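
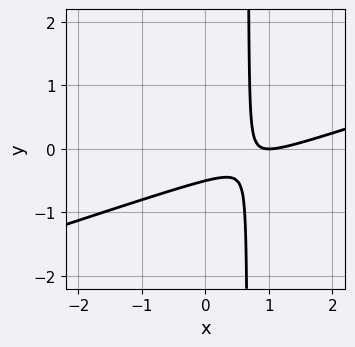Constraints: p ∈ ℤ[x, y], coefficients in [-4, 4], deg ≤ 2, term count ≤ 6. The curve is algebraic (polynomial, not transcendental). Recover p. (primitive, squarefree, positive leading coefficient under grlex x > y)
1. deg p = 2. No degree-1 curve has this shape.
2. Observable constraints: one x-axis crossing is at x = 1.
3. The integer polynomial consistent with all of this is the stated p.

x^2 - 3*x*y - 2*x + 2*y + 1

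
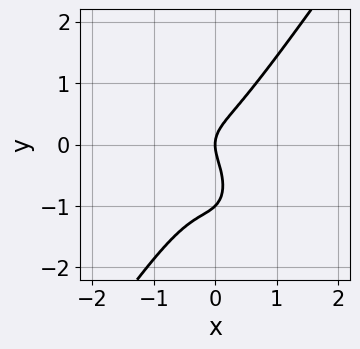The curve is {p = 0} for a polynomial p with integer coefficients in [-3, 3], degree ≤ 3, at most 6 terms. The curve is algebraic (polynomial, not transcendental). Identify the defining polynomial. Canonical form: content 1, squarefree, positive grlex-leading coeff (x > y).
3*x^3 - y^3 + x^2 - y^2 + x

First, deg p = 3. A generic line meets the curve in up to 3 points.
Then, from the axis intercepts and sections: it meets the x-axis at x = 0 (among the integer gridlines); the y-axis gridline crossings are at y ∈ {-1, 0}.
Finally, solving for integer coefficients yields p as stated.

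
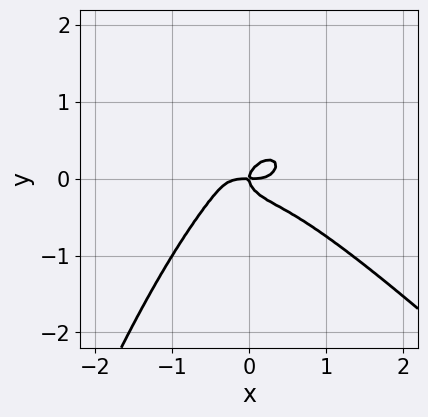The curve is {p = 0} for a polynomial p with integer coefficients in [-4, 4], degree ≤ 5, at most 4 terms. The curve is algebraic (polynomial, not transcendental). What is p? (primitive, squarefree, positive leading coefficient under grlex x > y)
2*x^4 + 2*x^3*y + 3*y^3 - x*y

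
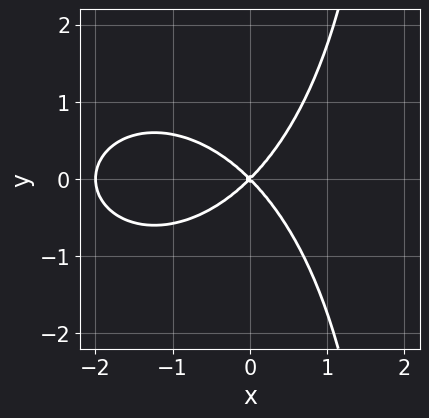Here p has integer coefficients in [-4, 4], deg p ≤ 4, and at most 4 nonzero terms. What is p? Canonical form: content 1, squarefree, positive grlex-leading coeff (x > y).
1. deg p = 3.
2. Symmetries: mirror symmetry y ↦ −y ⇒ only even powers of y.
3. Observable constraints: it crosses the y-axis at the gridline y = 0; among the integer gridlines, it crosses the x-axis at x ∈ {-2, 0}.
4. Assembling these constraints gives the stated polynomial.

x^3 + x*y^2 + 2*x^2 - 2*y^2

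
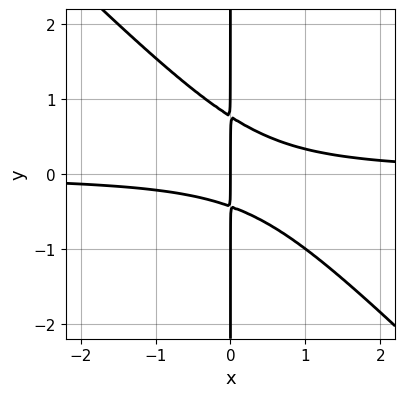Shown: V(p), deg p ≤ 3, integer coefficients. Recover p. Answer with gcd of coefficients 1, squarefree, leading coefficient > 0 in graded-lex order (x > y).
3*x^2*y + 3*x*y^2 - x*y - x

(a) Degree: a generic line meets the curve in up to 3 points, so deg p = 3.
(b) Reading off the gridlines: it crosses the x-axis at the gridline x = 0; every point of the y-axis in the box is on the curve.
(c) Fitting integer coefficients to these (and the overall shape) gives p.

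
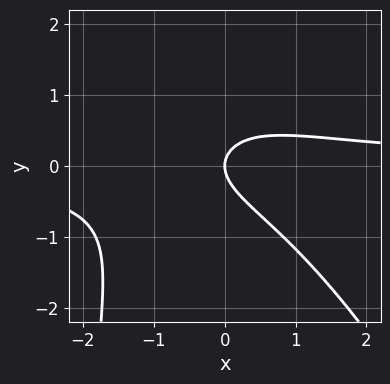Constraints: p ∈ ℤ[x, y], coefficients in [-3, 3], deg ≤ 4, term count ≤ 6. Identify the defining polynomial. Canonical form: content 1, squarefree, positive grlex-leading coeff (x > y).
2*x^2*y + x*y^2 + x*y + 3*y^2 - 2*x

(a) Degree: no degree-2 curve has this shape, so deg p = 3.
(b) From the axis intercepts and sections: it meets the y-axis at y = 0 (among the integer gridlines); it meets the x-axis at x = 0 (among the integer gridlines).
(c) Together with the visible shape, these determine p as stated.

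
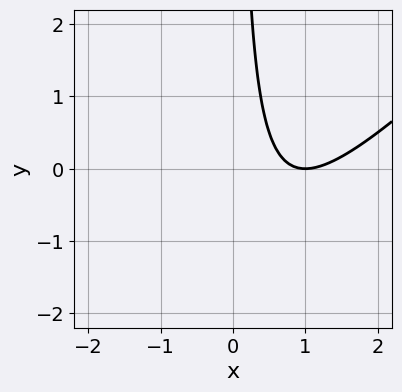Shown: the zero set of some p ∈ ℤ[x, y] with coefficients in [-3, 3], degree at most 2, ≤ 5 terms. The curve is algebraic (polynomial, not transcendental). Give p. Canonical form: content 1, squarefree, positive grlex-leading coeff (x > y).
First, degree: no degree-1 curve has this shape, so deg p = 2.
Then, checking where it meets the axes: one x-axis crossing is at x = 1; no y-intercept at any integer in the box.
Finally, assembling these constraints gives the stated polynomial.

x^2 - x*y - 2*x + 1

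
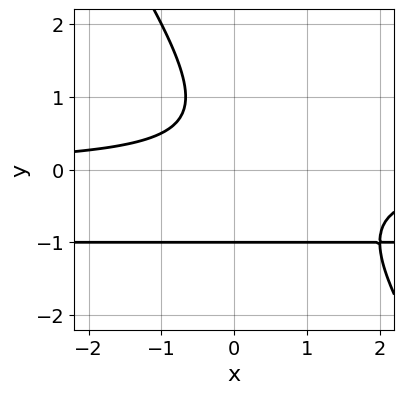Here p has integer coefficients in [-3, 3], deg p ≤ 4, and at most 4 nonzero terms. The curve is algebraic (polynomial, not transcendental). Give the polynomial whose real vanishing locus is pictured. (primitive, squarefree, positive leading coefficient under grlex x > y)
3*x*y^2 + 2*y^3 + 3*x*y + 2

1. Degree: the shape is more complex than any degree-2 curve, so deg p = 3.
2. Observable constraints: no x-intercept at any integer in the box; one y-axis crossing is at y = -1.
3. Together with the visible shape, these determine p as stated.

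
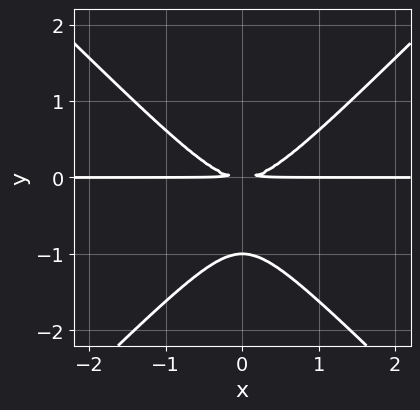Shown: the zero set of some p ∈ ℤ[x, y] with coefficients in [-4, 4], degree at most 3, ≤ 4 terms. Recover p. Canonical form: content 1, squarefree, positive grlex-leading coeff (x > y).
First, deg p = 3. A generic line meets the curve in up to 3 points.
Then, symmetries: the x ↦ −x reflection is a symmetry, so x appears only in even powers.
Then, observable constraints: it crosses the y-axis at the gridline y = -1; every point of the x-axis in the box is on the curve.
Finally, together with the visible shape, these determine p as stated.

x^2*y - y^3 - y^2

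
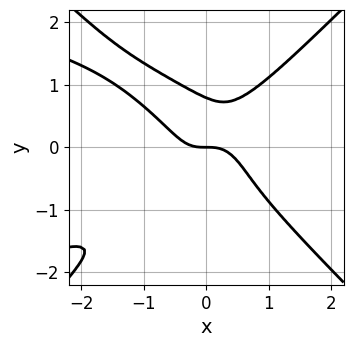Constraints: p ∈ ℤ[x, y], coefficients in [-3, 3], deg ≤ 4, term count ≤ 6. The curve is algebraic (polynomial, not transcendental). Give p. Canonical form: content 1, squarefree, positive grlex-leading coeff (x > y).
(a) Degree: a generic line meets the curve in up to 4 points, so deg p = 4.
(b) From the axis intercepts and sections: it crosses the y-axis at the gridline y = 0; it meets the x-axis at x = 0 (among the integer gridlines).
(c) Fitting integer coefficients to these (and the overall shape) gives p.

2*x^2*y^2 - 2*y^4 + 2*x^3 - 2*x*y^2 + y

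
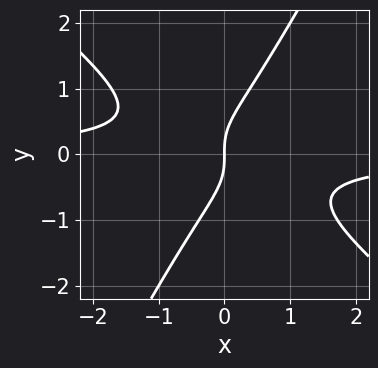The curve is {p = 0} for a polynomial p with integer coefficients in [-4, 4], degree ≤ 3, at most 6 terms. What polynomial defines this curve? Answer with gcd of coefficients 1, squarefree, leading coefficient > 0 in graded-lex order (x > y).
3*x^2*y + 2*x*y^2 - 2*y^3 + 2*x

deg p = 3. The shape is more complex than any degree-2 curve.
Checking where it meets the axes: one x-axis crossing is at x = 0; it meets the y-axis at y = 0 (among the integer gridlines).
Together with the visible shape, these determine p as stated.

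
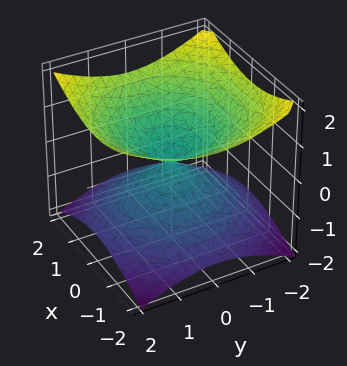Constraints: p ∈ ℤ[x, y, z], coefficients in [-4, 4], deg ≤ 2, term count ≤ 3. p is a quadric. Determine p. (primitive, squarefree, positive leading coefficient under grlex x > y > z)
First, deg p = 2.
Then, symmetries: the z ↦ −z reflection is a symmetry, so z appears only in even powers; the z-axis is an axis of rotation, so x and y enter only as x² + y².
Then, from the visible intercepts: it meets the x-axis at x = 0 (among the integer gridlines); one y-axis crossing is at y = 0; a circular section at z = -1 has radius between 1 and 2; one z-axis crossing is at z = 0.
Finally, putting this together gives p.

x^2 + y^2 - 2*z^2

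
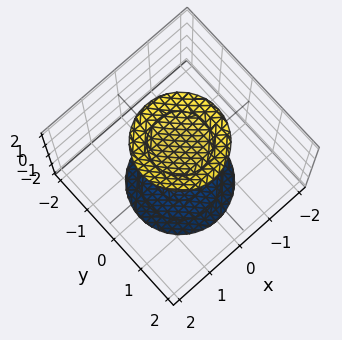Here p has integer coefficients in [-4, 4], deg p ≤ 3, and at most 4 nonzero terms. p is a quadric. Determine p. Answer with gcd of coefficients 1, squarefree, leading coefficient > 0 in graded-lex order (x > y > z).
x^2 + y^2 - z^2 + 3

There are 2 components.
Degree: two sheets facing apart; a quadric, so deg p = 2.
Symmetries: it's symmetric under z → −z, forcing even powers of z; the z-axis is an axis of rotation, so x and y enter only as x² + y².
Against the integer gridlines: it misses every integer gridline on the x-axis; the surface avoids every integer y-axis point in the box; a circular section at z = 2 has radius exactly 1.
Fitting integer coefficients to these (and the overall shape) gives p.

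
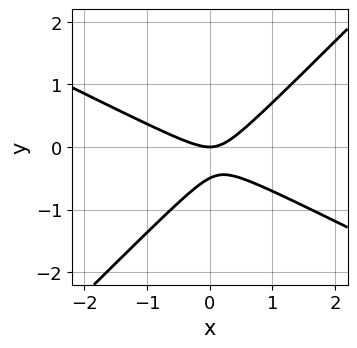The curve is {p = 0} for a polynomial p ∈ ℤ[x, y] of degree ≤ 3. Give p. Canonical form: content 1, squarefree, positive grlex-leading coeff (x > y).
First, the degree is 2 — no degree-1 curve has this shape.
Then, against the integer gridlines: it crosses the x-axis at the gridline x = 0; it crosses the y-axis at the gridline y = 0.
Finally, fitting integer coefficients to these (and the overall shape) gives p.

x^2 + x*y - 2*y^2 - y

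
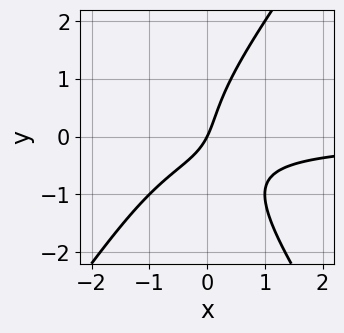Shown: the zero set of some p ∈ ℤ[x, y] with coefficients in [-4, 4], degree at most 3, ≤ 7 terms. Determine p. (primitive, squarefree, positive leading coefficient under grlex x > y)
2*x^2*y - y^3 + 2*x*y + 2*x - y

(a) The degree is 3 — a generic line meets the curve in up to 3 points.
(b) Reading off the gridlines: one y-axis crossing is at y = 0; it meets the x-axis at x = 0 (among the integer gridlines).
(c) Matching integer coefficients to the picture gives p.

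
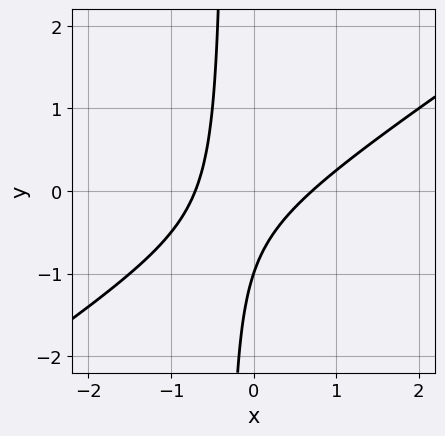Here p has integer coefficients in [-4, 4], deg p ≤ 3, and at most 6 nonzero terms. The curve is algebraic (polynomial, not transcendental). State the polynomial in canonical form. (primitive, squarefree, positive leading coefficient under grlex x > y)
2*x^2 - 3*x*y - y - 1

1. The degree is 2 — no degree-1 curve has this shape.
2. From the axis intercepts and sections: it crosses the y-axis at the gridline y = -1.
3. Solving for integer coefficients yields p as stated.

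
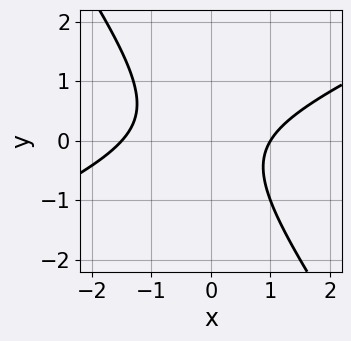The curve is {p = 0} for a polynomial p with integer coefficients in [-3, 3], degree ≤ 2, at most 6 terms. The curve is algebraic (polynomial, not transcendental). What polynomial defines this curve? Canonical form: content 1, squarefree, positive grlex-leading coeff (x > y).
(a) The degree is 2 — no degree-1 curve has this shape.
(b) Observable constraints: it meets the x-axis at x = 1 (among the integer gridlines); no y-intercept at any integer in the box.
(c) Fitting integer coefficients to these (and the overall shape) gives p.

2*x^2 - 3*x*y - 3*y^2 + x - 3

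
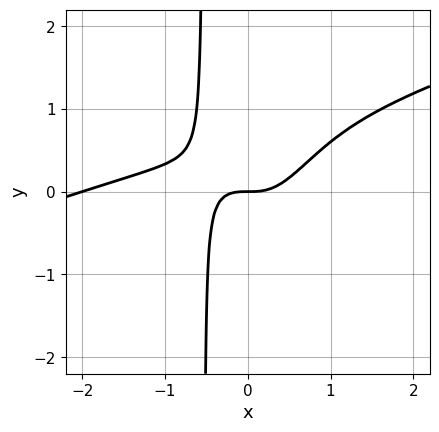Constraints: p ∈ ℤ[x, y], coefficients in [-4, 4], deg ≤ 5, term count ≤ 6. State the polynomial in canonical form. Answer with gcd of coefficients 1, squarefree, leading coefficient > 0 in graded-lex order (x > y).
1. Degree: no degree-3 curve has this shape, so deg p = 4.
2. From the visible intercepts: among the integer gridlines, it crosses the x-axis at x ∈ {-2, 0}; it crosses the y-axis at the gridline y = 0.
3. Putting this together gives p.

x^4 - 3*x^3*y + 2*x^3 - x*y - y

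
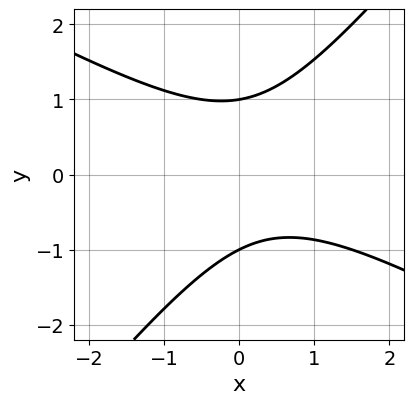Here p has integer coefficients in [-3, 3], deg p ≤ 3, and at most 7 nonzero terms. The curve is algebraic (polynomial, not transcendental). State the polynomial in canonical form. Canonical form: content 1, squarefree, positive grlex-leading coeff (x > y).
1. The degree is 2 — a generic line meets the curve in up to 2 points.
2. Against the integer gridlines: among the integer gridlines, it crosses the y-axis at y ∈ {-1, 1}; the curve avoids every integer x-axis point in the box.
3. Solving for integer coefficients yields p as stated.

2*x^2 + 2*x*y - 3*y^2 - x + 3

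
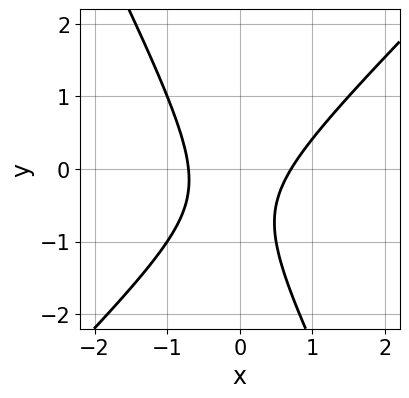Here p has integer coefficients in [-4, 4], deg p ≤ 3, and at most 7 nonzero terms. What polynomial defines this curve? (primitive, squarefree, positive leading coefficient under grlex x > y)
Degree: the shape is more complex than any degree-1 curve, so deg p = 2.
Reading off the gridlines: the curve avoids every integer y-axis point in the box.
Solving for integer coefficients yields p as stated.

2*x^2 - x*y - y^2 - y - 1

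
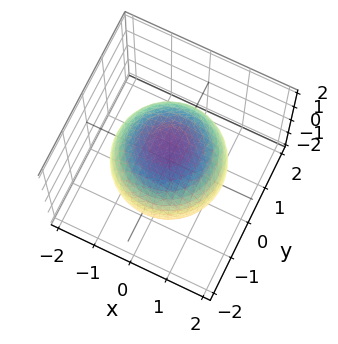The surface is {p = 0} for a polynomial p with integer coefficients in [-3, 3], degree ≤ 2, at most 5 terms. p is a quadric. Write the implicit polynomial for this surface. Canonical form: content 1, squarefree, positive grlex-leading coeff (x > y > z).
x^2 + y^2 + z^2 - 2

(a) The degree is 2 — bounded and convex; a quadric.
(b) By symmetry, the z-axis is an axis of rotation, so x and y enter only as x² + y²; the z ↦ −z reflection is a symmetry, so z appears only in even powers.
(c) Reading off the gridlines: a circular section at z = 0 has radius between 1 and 2.
(d) Solving for integer coefficients yields p as stated.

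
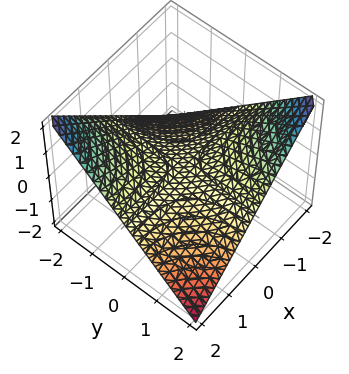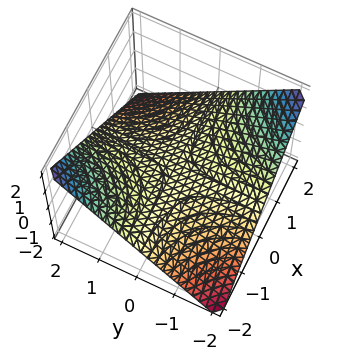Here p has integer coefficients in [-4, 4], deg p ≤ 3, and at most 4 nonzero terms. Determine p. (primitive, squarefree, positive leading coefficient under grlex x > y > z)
x*y + 2*z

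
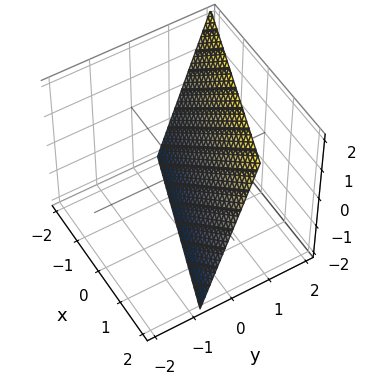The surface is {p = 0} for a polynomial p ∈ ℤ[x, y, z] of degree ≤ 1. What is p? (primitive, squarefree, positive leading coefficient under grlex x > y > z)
1. Degree: the surface is flat (a plane), so deg p = 1.
2. From the visible intercepts: one z-axis crossing is at z = -2; it crosses the x-axis at the gridline x = 2.
3. Fitting integer coefficients to these (and the overall shape) gives p.

x + 3*y - z - 2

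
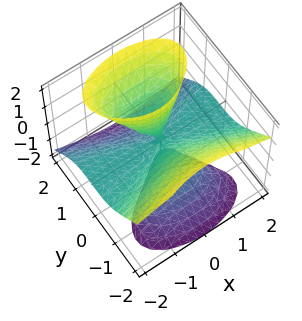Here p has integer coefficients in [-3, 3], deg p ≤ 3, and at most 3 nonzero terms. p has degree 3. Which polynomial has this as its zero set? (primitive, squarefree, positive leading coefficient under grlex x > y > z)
2*x^2*z + 3*y^3 - 3*y*z^2

I count 2 distinct pieces. Treating them together as one polynomial.
Degree: no degree-2 surface has this shape, so deg p = 3.
From the visible intercepts: the visible z-axis segment lies entirely on the surface; it crosses the y-axis at the gridline y = 0; every point of the x-axis in the box is on the surface.
The integer polynomial consistent with all of this is the stated p.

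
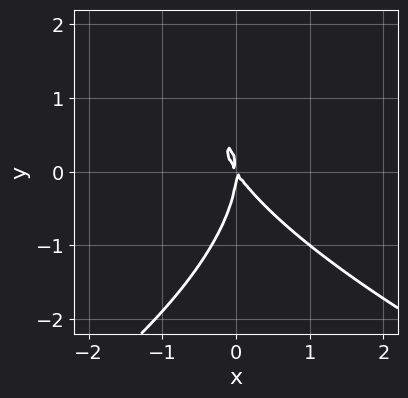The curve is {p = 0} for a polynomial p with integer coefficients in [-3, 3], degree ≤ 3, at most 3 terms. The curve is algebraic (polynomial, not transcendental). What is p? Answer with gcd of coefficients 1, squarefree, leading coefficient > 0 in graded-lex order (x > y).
First, deg p = 3. No degree-2 curve has this shape.
Next, observable constraints: one y-axis crossing is at y = 0; it meets the x-axis at x = 0 (among the integer gridlines).
Finally, together with the visible shape, these determine p as stated.

y^3 + 3*x^2 + 2*x*y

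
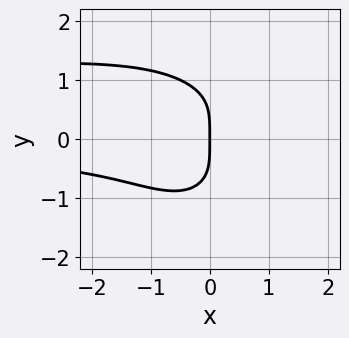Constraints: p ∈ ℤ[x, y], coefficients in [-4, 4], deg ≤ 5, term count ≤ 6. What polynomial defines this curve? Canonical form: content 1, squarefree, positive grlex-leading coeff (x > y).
x^2*y^2 + y^4 - x^2*y + 2*x

First, degree: no degree-3 curve has this shape, so deg p = 4.
Next, from the axis intercepts and sections: one y-axis crossing is at y = 0; one x-axis crossing is at x = 0.
Finally, fitting integer coefficients to these (and the overall shape) gives p.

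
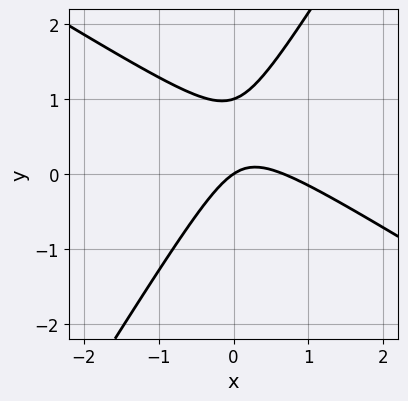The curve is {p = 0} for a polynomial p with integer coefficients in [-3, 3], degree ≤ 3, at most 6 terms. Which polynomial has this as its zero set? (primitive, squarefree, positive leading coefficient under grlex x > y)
3*x^2 + 3*x*y - 3*y^2 - 2*x + 3*y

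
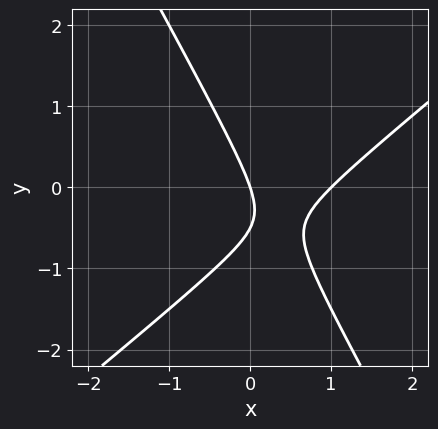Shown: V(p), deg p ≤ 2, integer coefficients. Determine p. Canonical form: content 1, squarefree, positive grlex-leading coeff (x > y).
Degree: no degree-1 curve has this shape, so deg p = 2.
From the visible intercepts: it crosses the y-axis at the gridline y = 0; the x-axis gridline crossings are at x ∈ {0, 1}.
Together with the visible shape, these determine p as stated.

3*x^2 - 2*x*y - 2*y^2 - 3*x - y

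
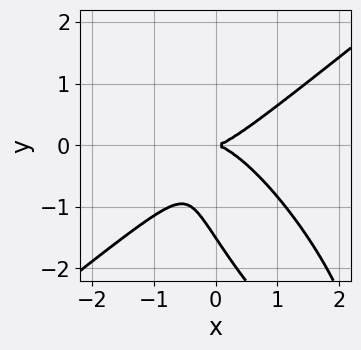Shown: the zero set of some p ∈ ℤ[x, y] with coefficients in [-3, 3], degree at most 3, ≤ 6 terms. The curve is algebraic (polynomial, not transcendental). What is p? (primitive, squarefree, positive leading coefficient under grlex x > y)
3*x^3 - 3*x*y^2 - 2*y^3 - 3*y^2

(a) deg p = 3. A generic line meets the curve in up to 3 points.
(b) From the visible intercepts: it meets the y-axis at y = 0 (among the integer gridlines); it crosses the x-axis at the gridline x = 0.
(c) These observations pin down the coefficients.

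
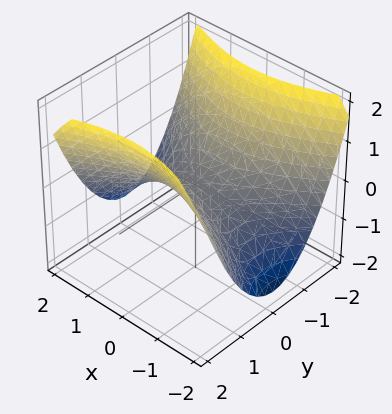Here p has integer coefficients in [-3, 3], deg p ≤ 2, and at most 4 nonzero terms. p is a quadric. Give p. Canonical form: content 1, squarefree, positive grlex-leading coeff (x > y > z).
(a) The degree is 2 — a saddle surface; a quadric.
(b) Symmetries: it's symmetric under y → −y, forcing even powers of y; the x ↦ −x reflection is a symmetry, so x appears only in even powers.
(c) From the visible intercepts: it crosses the x-axis at the gridline x = 0; one z-axis crossing is at z = 0; it crosses the y-axis at the gridline y = 0.
(d) Putting this together gives p.

x^2 - 2*y^2 + 3*z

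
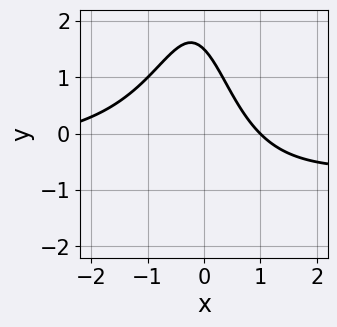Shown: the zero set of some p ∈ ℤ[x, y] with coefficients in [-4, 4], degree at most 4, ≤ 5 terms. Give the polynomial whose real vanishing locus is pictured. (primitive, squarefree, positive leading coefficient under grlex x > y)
2*x^2*y + x^2 + 2*x + 2*y - 3

First, deg p = 3. A generic line meets the curve in up to 3 points.
Next, from the axis intercepts and sections: it crosses the x-axis at the gridline x = 1.
Finally, fitting integer coefficients to these (and the overall shape) gives p.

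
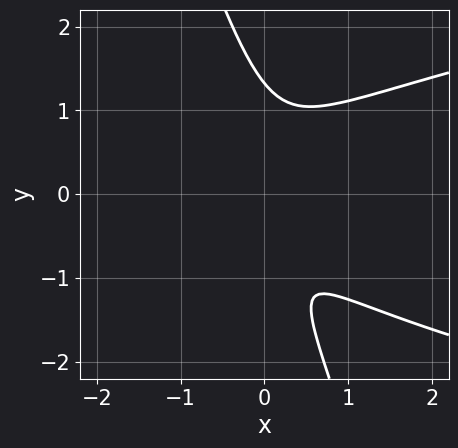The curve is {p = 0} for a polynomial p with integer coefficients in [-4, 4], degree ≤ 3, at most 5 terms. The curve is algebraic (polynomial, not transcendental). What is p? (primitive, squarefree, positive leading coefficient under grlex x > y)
Degree: no degree-2 curve has this shape, so deg p = 3.
From the visible intercepts: it misses every integer gridline on the x-axis.
Fitting integer coefficients to these (and the overall shape) gives p.

3*x*y^2 + y^3 - 3*x^2 - y - 1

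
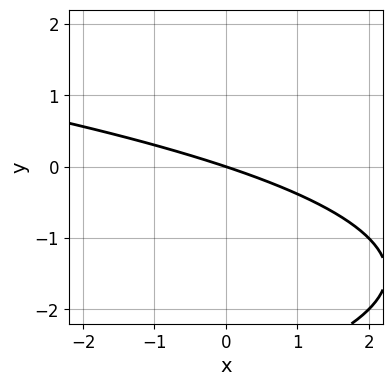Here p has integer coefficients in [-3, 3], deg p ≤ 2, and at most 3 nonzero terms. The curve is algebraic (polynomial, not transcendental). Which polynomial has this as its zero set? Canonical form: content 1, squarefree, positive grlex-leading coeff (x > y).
First, the degree is 2 — a generic line meets the curve in up to 2 points.
Next, checking where it meets the axes: one x-axis crossing is at x = 0; it meets the y-axis at y = 0 (among the integer gridlines).
Finally, assembling these constraints gives the stated polynomial.

y^2 + x + 3*y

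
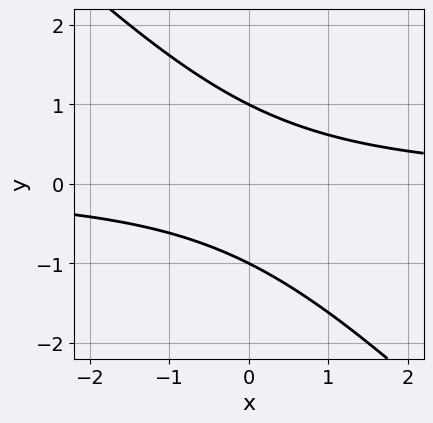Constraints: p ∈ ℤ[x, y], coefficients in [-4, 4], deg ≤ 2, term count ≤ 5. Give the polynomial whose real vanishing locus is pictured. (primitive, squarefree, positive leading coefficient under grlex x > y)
x*y + y^2 - 1

First, degree: a generic line meets the curve in up to 2 points, so deg p = 2.
Then, checking where it meets the axes: it misses every integer gridline on the x-axis; the y-axis gridline crossings are at y ∈ {-1, 1}.
Finally, solving for integer coefficients yields p as stated.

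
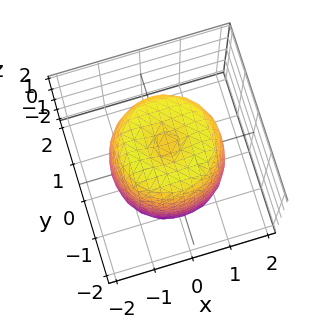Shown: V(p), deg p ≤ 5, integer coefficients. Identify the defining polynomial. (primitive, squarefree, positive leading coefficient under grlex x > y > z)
2*x^4 + 4*x^2*y^2 + 2*y^4 - 3*x^2 - 3*y^2 + z^2 - 2

First, degree: the shape is more complex than any degree-3 surface, so deg p = 4.
Then, by symmetry, the surface is invariant under rotation about z: p = q(x² + y², z).
Then, from the axis intercepts and sections: a circular section at z = -1 has radius between 1 and 2.
Finally, the integer polynomial consistent with all of this is the stated p.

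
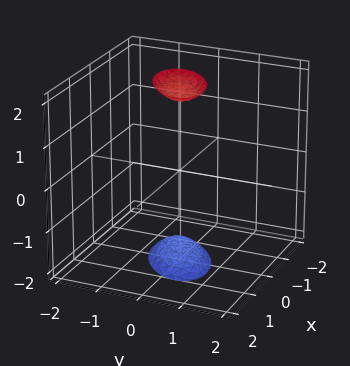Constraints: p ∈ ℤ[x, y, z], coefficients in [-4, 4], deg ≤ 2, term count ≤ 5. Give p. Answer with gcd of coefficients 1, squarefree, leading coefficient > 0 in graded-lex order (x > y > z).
First, I count 2 distinct pieces.
Then, degree: no degree-1 surface has this shape, so deg p = 2.
Then, checking where it meets the axes: it misses every integer gridline on the x-axis; it misses every integer gridline on the y-axis.
Finally, matching integer coefficients to the picture gives p.

2*x^2 - 2*x*y + 3*y^2 - z^2 + 3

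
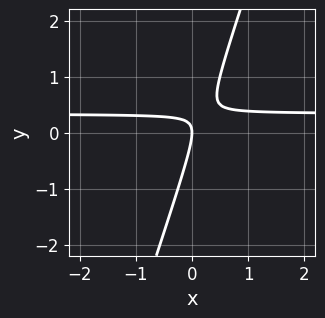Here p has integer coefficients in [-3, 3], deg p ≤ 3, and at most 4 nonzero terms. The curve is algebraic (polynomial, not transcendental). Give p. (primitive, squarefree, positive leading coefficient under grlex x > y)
3*x*y - y^2 - x

deg p = 2. No degree-1 curve has this shape.
Observable constraints: it crosses the x-axis at the gridline x = 0; one y-axis crossing is at y = 0.
Fitting integer coefficients to these (and the overall shape) gives p.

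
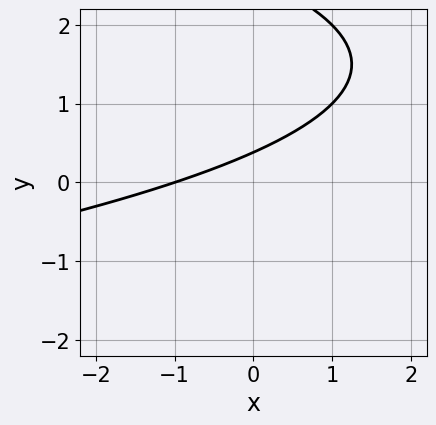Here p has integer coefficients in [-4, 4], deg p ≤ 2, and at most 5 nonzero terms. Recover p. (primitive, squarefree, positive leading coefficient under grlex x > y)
(a) Degree: no degree-1 curve has this shape, so deg p = 2.
(b) Against the integer gridlines: it meets the x-axis at x = -1 (among the integer gridlines).
(c) These observations pin down the coefficients.

y^2 + x - 3*y + 1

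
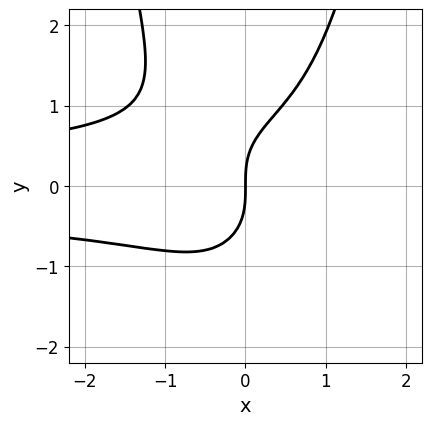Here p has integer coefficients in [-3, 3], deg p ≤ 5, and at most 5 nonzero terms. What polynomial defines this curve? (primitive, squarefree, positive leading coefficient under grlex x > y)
3*x^2*y^2 - 2*y^3 + 3*x

1. deg p = 4. The shape is more complex than any degree-3 curve.
2. Checking where it meets the axes: it crosses the x-axis at the gridline x = 0; it meets the y-axis at y = 0 (among the integer gridlines).
3. Putting this together gives p.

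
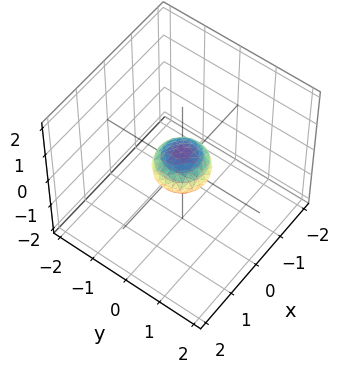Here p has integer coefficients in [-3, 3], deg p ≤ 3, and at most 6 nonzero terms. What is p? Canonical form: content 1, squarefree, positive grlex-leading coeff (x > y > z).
2*x^2 + 2*y^2 + 3*z^2 - 1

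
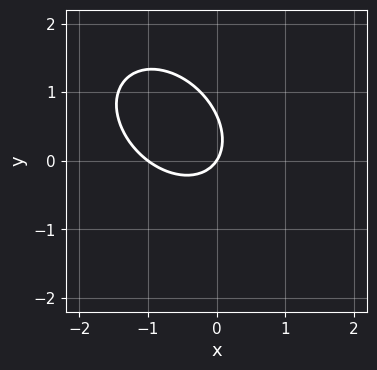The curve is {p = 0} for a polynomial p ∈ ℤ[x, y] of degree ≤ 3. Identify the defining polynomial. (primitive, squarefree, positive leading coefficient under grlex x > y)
First, deg p = 2.
Next, against the integer gridlines: one y-axis crossing is at y = 0; the x-axis gridline crossings are at x ∈ {-1, 0}.
Finally, fitting integer coefficients to these (and the overall shape) gives p.

3*x^2 + 2*x*y + 3*y^2 + 3*x - 2*y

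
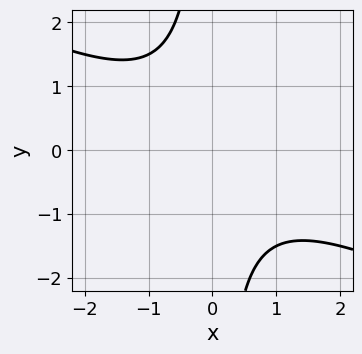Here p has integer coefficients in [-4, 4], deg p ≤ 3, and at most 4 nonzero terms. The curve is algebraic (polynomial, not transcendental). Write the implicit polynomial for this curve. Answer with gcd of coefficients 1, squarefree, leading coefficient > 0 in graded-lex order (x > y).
deg p = 2.
From the axis intercepts and sections: no y-intercept at any integer in the box; it misses every integer gridline on the x-axis.
Solving for integer coefficients yields p as stated.

x^2 + 2*x*y + 2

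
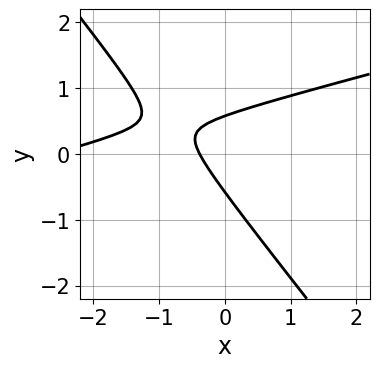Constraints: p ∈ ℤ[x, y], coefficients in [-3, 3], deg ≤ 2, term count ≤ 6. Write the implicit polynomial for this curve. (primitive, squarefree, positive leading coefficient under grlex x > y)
The degree is 2 — no degree-1 curve has this shape.
Putting this together gives p.

x^2 - 3*x*y - 3*y^2 + 3*x + 1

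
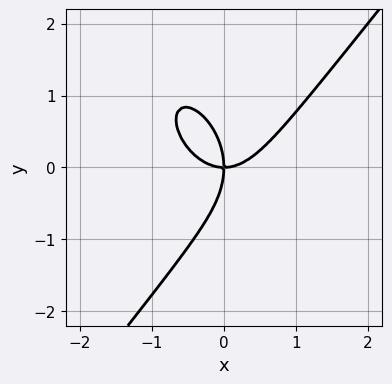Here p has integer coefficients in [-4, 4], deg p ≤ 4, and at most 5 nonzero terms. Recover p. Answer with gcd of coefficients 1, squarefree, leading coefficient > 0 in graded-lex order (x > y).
2*x^3 - y^3 - 2*x*y

Degree: the shape is more complex than any degree-2 curve, so deg p = 3.
Reading off the gridlines: one x-axis crossing is at x = 0; it meets the y-axis at y = 0 (among the integer gridlines).
Assembling these constraints gives the stated polynomial.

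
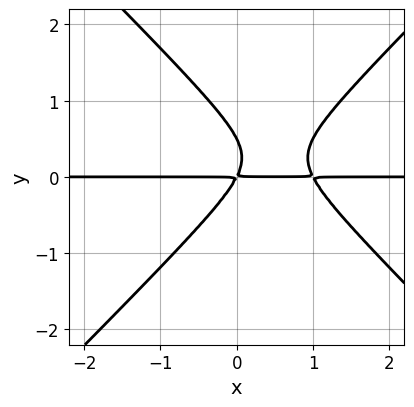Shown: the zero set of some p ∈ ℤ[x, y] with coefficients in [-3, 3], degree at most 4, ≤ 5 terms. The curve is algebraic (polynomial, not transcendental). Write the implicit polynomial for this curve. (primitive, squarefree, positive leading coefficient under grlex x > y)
2*x^2*y - 2*y^3 - 2*x*y + y^2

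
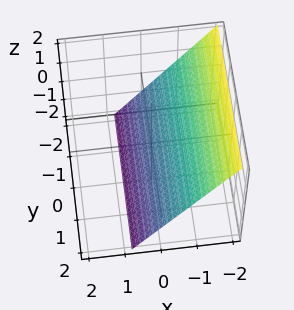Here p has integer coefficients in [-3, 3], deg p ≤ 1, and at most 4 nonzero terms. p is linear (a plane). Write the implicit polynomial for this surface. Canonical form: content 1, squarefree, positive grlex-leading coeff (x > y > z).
deg p = 1. Every cross-section is a straight line — this is a plane.
From the visible intercepts: it crosses the z-axis at the gridline z = -1; no y-intercept at any integer in the box.
Assembling these constraints gives the stated polynomial.

3*x + 2*z + 2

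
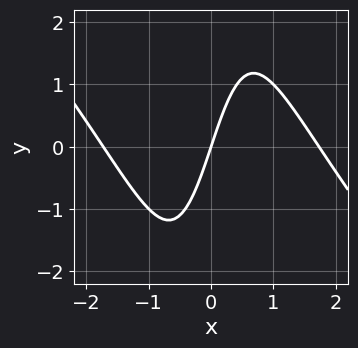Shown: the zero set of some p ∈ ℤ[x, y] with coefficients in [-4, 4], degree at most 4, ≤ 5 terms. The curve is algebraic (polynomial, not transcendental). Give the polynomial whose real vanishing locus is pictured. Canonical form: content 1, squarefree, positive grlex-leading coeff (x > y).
x^3 + x^2*y - 3*x + y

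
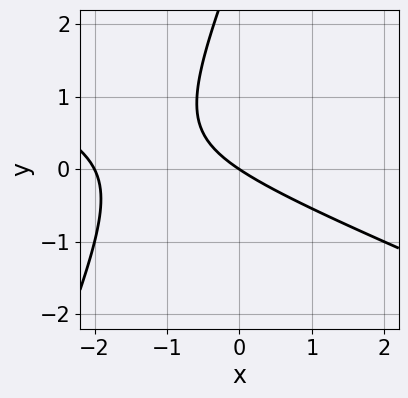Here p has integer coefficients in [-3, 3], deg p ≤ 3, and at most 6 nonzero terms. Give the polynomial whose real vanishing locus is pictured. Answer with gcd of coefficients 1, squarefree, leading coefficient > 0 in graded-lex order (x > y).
x^2 + 2*x*y - y^2 + 2*x + 3*y

1. deg p = 2. The shape is more complex than any degree-1 curve.
2. Reading off the gridlines: it crosses the y-axis at the gridline y = 0; the x-axis gridline crossings are at x ∈ {-2, 0}.
3. These observations pin down the coefficients.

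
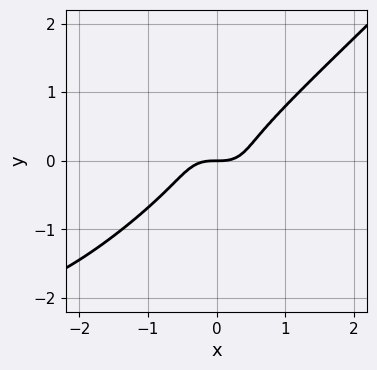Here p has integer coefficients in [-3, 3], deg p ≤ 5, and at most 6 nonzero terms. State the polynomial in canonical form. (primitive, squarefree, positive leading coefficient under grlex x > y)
(a) deg p = 4. No degree-3 curve has this shape.
(b) From the visible intercepts: it meets the x-axis at x = 0 (among the integer gridlines); it crosses the y-axis at the gridline y = 0.
(c) Fitting integer coefficients to these (and the overall shape) gives p.

x^3*y - x*y^3 + 2*x^3 - 3*y^3 - y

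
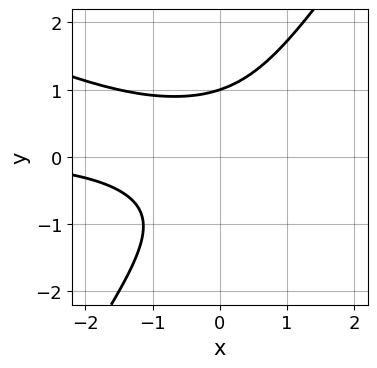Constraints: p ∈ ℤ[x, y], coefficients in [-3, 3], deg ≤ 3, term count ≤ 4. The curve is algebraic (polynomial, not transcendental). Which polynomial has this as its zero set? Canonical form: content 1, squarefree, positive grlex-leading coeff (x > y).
1. deg p = 3. No degree-2 curve has this shape.
2. Checking where it meets the axes: it crosses the y-axis at the gridline y = 1; the curve avoids every integer x-axis point in the box.
3. Assembling these constraints gives the stated polynomial.

2*x^2*y + 3*x*y^2 - 3*y^3 + 3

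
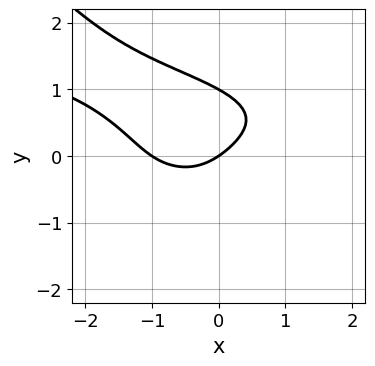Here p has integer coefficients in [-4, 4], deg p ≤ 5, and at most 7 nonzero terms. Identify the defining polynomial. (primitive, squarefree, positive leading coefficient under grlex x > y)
(a) deg p = 4. A generic line meets the curve in up to 4 points.
(b) From the visible intercepts: among the integer gridlines, it crosses the x-axis at x ∈ {-1, 0}; among the integer gridlines, it crosses the y-axis at y ∈ {0, 1}.
(c) Fitting integer coefficients to these (and the overall shape) gives p.

3*x*y^3 + 3*y^4 + 2*x^2 + 2*x - 3*y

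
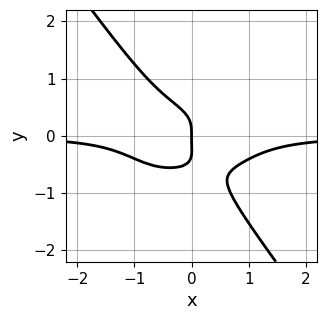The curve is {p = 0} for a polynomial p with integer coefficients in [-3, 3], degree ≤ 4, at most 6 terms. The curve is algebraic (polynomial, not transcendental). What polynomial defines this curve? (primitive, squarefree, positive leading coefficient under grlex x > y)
1. Degree: the shape is more complex than any degree-3 curve, so deg p = 4.
2. Reading off the gridlines: it meets the y-axis at y = 0 (among the integer gridlines); one x-axis crossing is at x = 0.
3. Assembling these constraints gives the stated polynomial.

2*x^3*y + 3*x*y^3 + 3*y^4 + y^3 + x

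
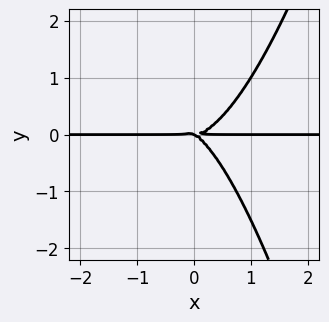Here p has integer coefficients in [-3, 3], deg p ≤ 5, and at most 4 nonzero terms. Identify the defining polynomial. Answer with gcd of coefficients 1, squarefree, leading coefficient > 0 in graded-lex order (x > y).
(a) The degree is 4 — the shape is more complex than any degree-3 curve.
(b) Reading off the gridlines: it meets the y-axis at y = 0 (among the integer gridlines); the visible x-axis segment lies entirely on the curve.
(c) Putting this together gives p.

3*x^3*y - x*y^2 - 2*y^3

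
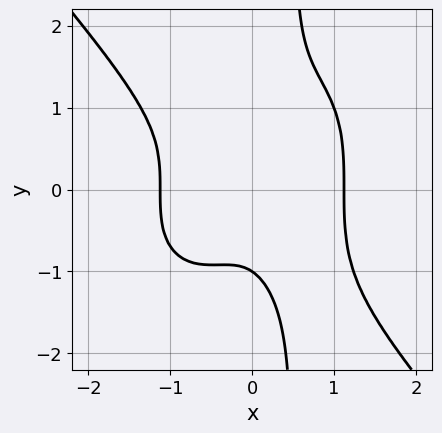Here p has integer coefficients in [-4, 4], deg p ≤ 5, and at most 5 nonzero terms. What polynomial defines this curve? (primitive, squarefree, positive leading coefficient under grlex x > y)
3*x^4 + 2*x*y^3 - y^3 - 3*x^2 - 1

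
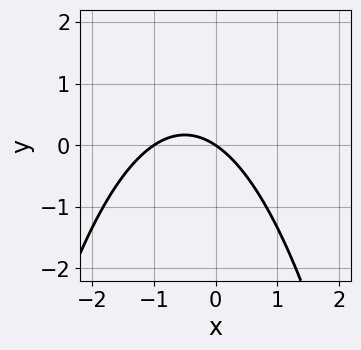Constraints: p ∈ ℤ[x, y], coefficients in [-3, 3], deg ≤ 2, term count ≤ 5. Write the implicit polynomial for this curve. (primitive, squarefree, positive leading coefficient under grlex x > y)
2*x^2 + 2*x + 3*y

(a) deg p = 2. A generic line meets the curve in up to 2 points.
(b) From the visible intercepts: among the integer gridlines, it crosses the x-axis at x ∈ {-1, 0}; one y-axis crossing is at y = 0.
(c) Matching integer coefficients to the picture gives p.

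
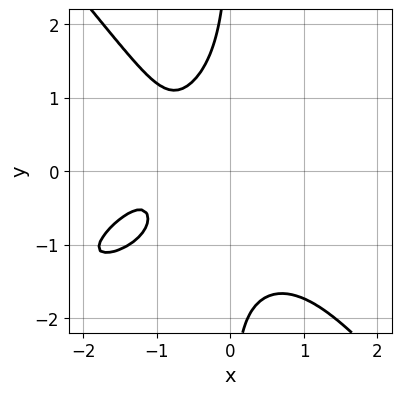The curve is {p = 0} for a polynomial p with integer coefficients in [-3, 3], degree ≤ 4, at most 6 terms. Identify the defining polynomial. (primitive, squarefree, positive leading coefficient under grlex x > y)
x^4 - 2*x^3*y + 2*x*y^3 + 3*x + 3

deg p = 4. A generic line meets the curve in up to 4 points.
Against the integer gridlines: the curve avoids every integer x-axis point in the box; no y-intercept at any integer in the box.
Putting this together gives p.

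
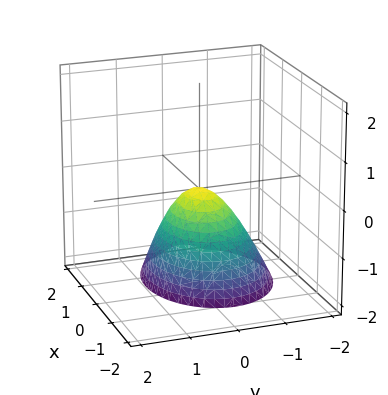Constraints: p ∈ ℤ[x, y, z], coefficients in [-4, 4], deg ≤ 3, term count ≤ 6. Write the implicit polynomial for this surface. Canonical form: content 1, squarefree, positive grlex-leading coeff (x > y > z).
2*x^2 + x*z + 3*y^2 - y*z + 2*z

1. The degree is 2 — a generic line meets the surface in up to 2 points.
2. Checking where it meets the axes: one y-axis crossing is at y = 0; one x-axis crossing is at x = 0; it crosses the z-axis at the gridline z = 0.
3. The integer polynomial consistent with all of this is the stated p.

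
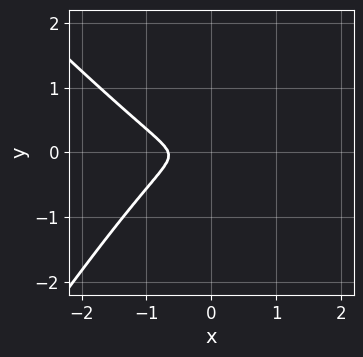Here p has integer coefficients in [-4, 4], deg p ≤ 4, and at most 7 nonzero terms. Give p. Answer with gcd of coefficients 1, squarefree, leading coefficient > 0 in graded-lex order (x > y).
The degree is 3 — no degree-2 curve has this shape.
Putting this together gives p.

3*x^3 + x^2*y - 2*x*y^2 + 2*x^2 + 3*y^2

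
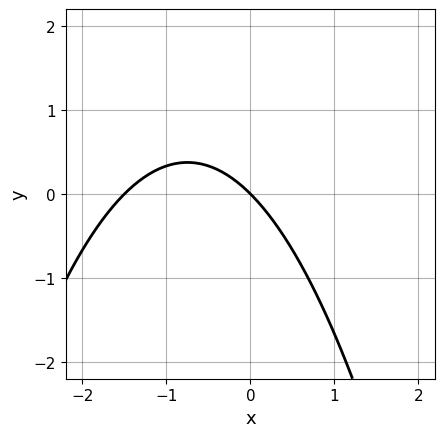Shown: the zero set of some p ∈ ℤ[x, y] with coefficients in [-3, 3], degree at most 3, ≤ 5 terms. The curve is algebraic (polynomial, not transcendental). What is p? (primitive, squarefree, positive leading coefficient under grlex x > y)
2*x^2 + 3*x + 3*y

(a) deg p = 2. A generic line meets the curve in up to 2 points.
(b) From the axis intercepts and sections: it crosses the x-axis at the gridline x = 0; it crosses the y-axis at the gridline y = 0.
(c) Together with the visible shape, these determine p as stated.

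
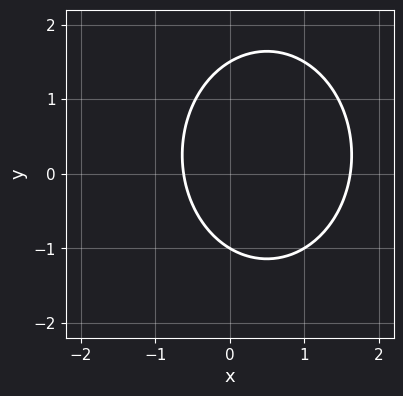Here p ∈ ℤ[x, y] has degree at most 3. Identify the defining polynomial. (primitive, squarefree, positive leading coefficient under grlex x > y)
3*x^2 + 2*y^2 - 3*x - y - 3

First, the degree is 2 — the shape is more complex than any degree-1 curve.
Next, reading off the gridlines: one y-axis crossing is at y = -1.
Finally, the integer polynomial consistent with all of this is the stated p.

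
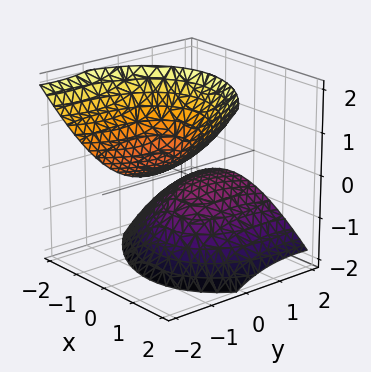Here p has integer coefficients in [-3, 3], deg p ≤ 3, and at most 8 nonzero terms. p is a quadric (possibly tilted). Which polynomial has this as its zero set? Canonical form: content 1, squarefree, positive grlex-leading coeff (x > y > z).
1. The picture has 2 separate pieces. Treating them together as one polynomial.
2. deg p = 2. A generic line meets the surface in up to 2 points.
3. From the visible intercepts: it misses every integer gridline on the x-axis; it misses every integer gridline on the y-axis.
4. Assembling these constraints gives the stated polynomial.

2*x^2 + x*y + y^2 + 3*y*z - 2*z^2 + 1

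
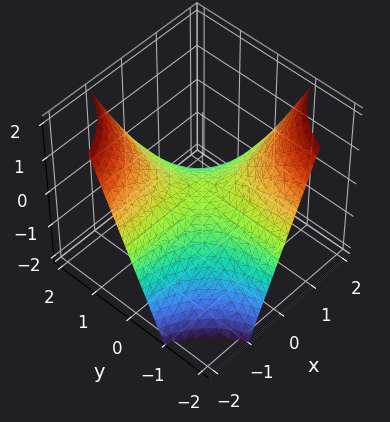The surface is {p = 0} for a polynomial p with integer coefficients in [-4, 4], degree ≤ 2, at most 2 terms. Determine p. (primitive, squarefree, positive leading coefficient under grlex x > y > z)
The degree is 2 — a saddle surface; a quadric.
Observable constraints: it meets the z-axis at z = 0 (among the integer gridlines); every point of the x-axis in the box is on the surface; the visible y-axis segment lies entirely on the surface.
Matching integer coefficients to the picture gives p.

x*y + z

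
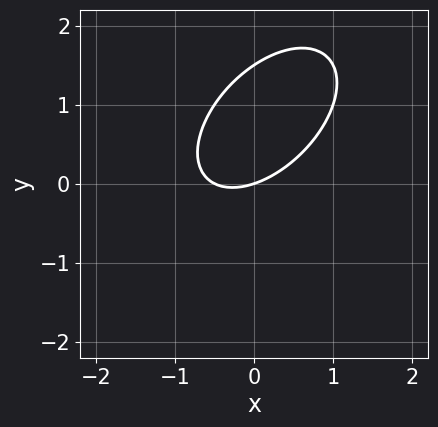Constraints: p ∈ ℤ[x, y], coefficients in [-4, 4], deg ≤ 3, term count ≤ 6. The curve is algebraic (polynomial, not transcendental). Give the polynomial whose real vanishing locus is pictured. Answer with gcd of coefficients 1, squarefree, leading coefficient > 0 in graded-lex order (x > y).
(a) Degree: the shape is more complex than any degree-1 curve, so deg p = 2.
(b) Reading off the gridlines: it crosses the x-axis at the gridline x = 0; it crosses the y-axis at the gridline y = 0.
(c) These observations pin down the coefficients.

2*x^2 - 2*x*y + 2*y^2 + x - 3*y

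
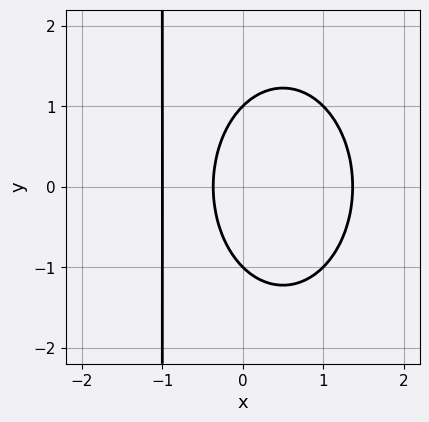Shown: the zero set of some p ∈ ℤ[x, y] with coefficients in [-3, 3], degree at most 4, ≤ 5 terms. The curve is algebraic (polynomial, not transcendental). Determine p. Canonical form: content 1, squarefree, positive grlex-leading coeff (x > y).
2*x^3 + x*y^2 + y^2 - 3*x - 1

First, degree: the shape is more complex than any degree-2 curve, so deg p = 3.
Next, symmetries: it's symmetric under y → −y, forcing even powers of y.
Next, observable constraints: one x-axis crossing is at x = -1; the y-axis gridline crossings are at y ∈ {-1, 1}.
Finally, the integer polynomial consistent with all of this is the stated p.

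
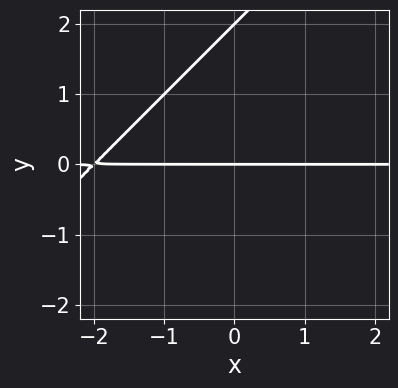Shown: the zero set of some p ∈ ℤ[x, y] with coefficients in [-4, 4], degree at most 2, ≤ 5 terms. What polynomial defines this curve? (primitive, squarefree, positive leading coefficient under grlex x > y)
1. deg p = 2. A generic line meets the curve in up to 2 points.
2. From the axis intercepts and sections: the y-axis gridline crossings are at y ∈ {0, 2}; the visible x-axis segment lies entirely on the curve.
3. Matching integer coefficients to the picture gives p.

x*y - y^2 + 2*y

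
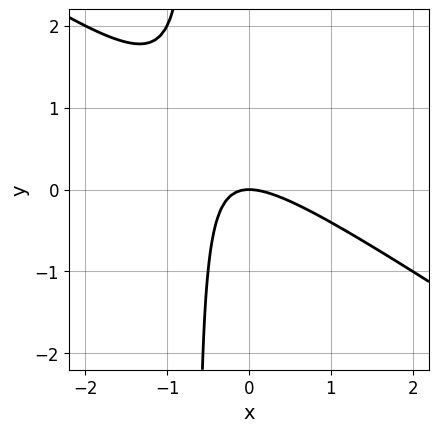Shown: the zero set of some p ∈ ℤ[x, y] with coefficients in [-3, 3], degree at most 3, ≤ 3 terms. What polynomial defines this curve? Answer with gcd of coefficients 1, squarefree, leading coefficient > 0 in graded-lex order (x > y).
First, the degree is 2 — the shape is more complex than any degree-1 curve.
Next, checking where it meets the axes: one y-axis crossing is at y = 0; one x-axis crossing is at x = 0.
Finally, matching integer coefficients to the picture gives p.

2*x^2 + 3*x*y + 2*y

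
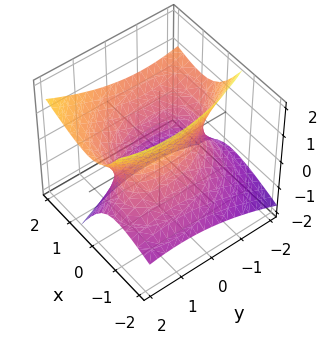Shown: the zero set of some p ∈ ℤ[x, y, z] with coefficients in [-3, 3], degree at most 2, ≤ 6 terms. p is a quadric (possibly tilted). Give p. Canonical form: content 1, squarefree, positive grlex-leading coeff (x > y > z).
(a) deg p = 2. A generic line meets the surface in up to 2 points.
(b) From the visible intercepts: the x-axis gridline crossings are at x ∈ {-1, 1}; it misses every integer gridline on the z-axis.
(c) These observations pin down the coefficients.

2*x^2 + x*y - 3*x*z + y^2 - 2*z^2 - 2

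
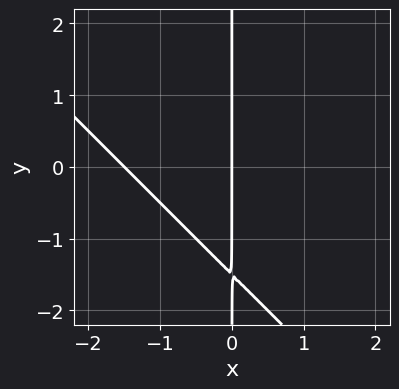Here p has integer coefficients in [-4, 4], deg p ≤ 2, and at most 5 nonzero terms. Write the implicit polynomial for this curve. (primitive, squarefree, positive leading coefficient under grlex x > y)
First, deg p = 2.
Next, from the visible intercepts: it crosses the x-axis at the gridline x = 0; the visible y-axis segment lies entirely on the curve.
Finally, together with the visible shape, these determine p as stated.

2*x^2 + 2*x*y + 3*x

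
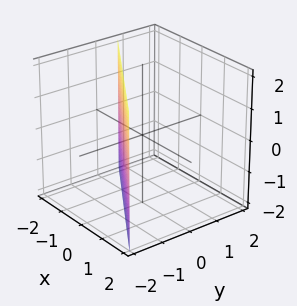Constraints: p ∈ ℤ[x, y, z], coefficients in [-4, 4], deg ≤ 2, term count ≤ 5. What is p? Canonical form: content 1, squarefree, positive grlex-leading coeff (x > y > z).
2*x + 3*y + 2

1. The degree is 1 — the surface is flat (a plane).
2. Against the integer gridlines: no z-intercept at any integer in the box; it crosses the x-axis at the gridline x = -1.
3. Matching integer coefficients to the picture gives p.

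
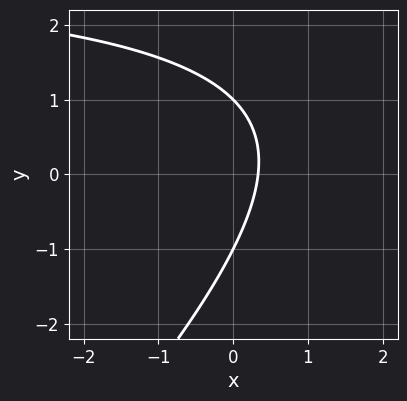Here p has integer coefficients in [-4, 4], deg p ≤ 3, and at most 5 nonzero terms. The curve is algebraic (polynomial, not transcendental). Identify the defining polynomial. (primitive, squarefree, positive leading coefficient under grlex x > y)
x*y - y^2 - 3*x + 1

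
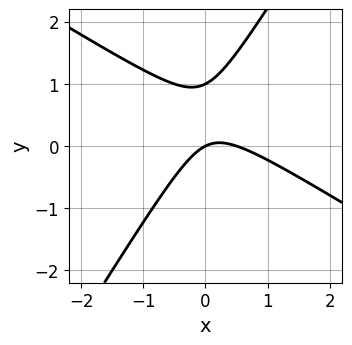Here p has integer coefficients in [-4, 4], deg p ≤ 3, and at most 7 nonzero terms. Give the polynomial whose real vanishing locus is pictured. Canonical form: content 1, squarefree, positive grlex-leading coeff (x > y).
2*x^2 + 2*x*y - 2*y^2 - x + 2*y

(a) The degree is 2 — no degree-1 curve has this shape.
(b) Observable constraints: one x-axis crossing is at x = 0; the y-axis gridline crossings are at y ∈ {0, 1}.
(c) Fitting integer coefficients to these (and the overall shape) gives p.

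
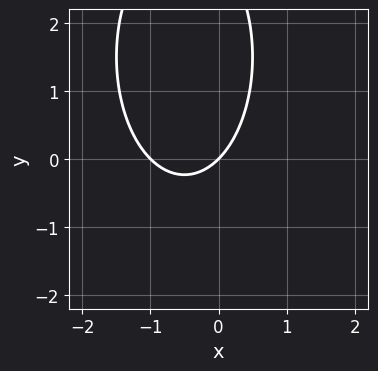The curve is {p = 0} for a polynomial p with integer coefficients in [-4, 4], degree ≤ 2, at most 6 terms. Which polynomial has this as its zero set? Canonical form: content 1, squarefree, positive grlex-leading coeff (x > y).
Degree: the shape is more complex than any degree-1 curve, so deg p = 2.
From the axis intercepts and sections: the x-axis gridline crossings are at x ∈ {-1, 0}; one y-axis crossing is at y = 0.
Solving for integer coefficients yields p as stated.

3*x^2 + y^2 + 3*x - 3*y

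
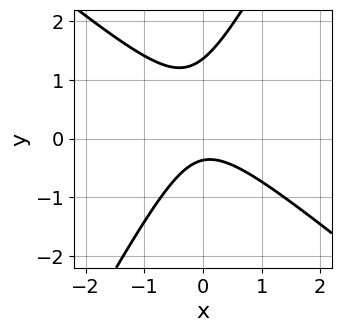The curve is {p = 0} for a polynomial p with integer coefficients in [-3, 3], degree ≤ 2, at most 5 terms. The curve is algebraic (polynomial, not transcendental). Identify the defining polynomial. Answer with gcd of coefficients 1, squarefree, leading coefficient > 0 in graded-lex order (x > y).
3*x^2 + 2*x*y - 2*y^2 + 2*y + 1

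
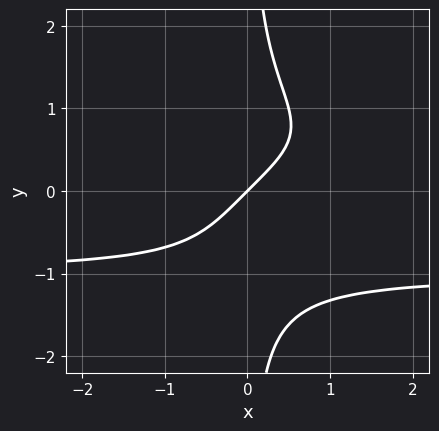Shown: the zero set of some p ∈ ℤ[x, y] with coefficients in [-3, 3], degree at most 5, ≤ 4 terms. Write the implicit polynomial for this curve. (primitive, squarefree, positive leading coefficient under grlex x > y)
deg p = 4. No degree-3 curve has this shape.
From the visible intercepts: it crosses the y-axis at the gridline y = 0; it crosses the x-axis at the gridline x = 0.
Putting this together gives p.

x*y^3 + x - y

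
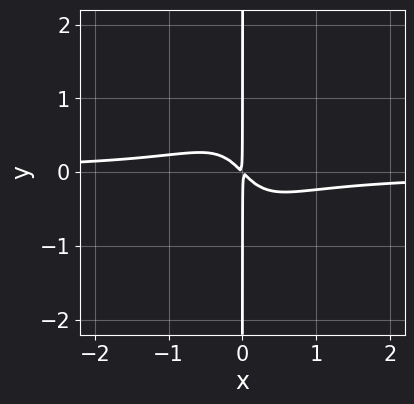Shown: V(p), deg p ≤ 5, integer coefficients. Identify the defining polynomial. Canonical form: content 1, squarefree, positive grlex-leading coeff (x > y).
First, the degree is 4 — a generic line meets the curve in up to 4 points.
Then, checking where it meets the axes: the visible y-axis segment lies entirely on the curve.
Finally, together with the visible shape, these determine p as stated.

3*x^3*y - x^2*y^2 + x^2 + x*y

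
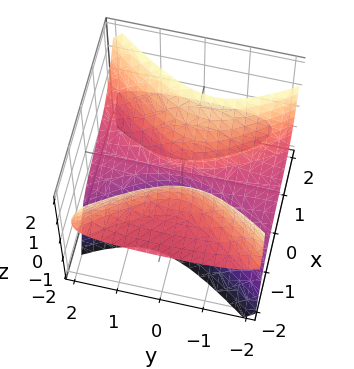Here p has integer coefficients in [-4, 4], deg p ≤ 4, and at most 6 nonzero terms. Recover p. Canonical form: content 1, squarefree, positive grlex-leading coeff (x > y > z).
1. The picture has 3 separate pieces. Treating them together as one polynomial.
2. deg p = 3. A generic line meets the surface in up to 3 points.
3. Checking where it meets the axes: it crosses the z-axis at the gridline z = 0; it crosses the x-axis at the gridline x = 0.
4. These observations pin down the coefficients. Check: (0, 2, 0) on the y-axis lies on the surface, and p(0, 2, 0) = 0. ✓

3*x^2*z - 2*y^2*z - y*z^2 - z^3 + 2*x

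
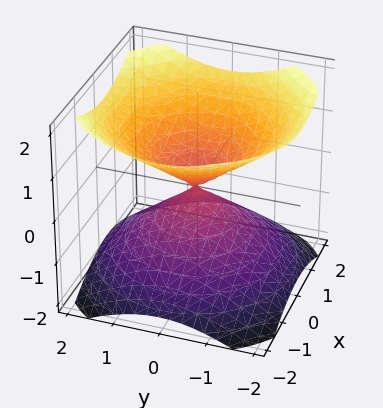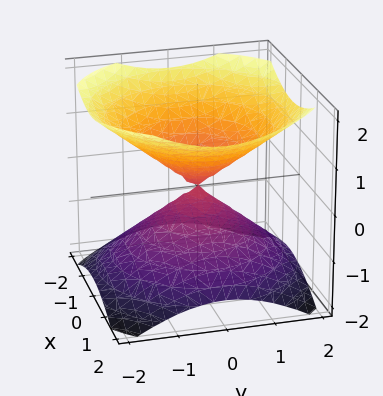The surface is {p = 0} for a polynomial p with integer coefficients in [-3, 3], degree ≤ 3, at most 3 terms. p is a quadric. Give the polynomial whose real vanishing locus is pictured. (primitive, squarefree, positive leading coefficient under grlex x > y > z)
2*x^2 + 2*y^2 - 3*z^2

First, there are 2 components.
Next, the degree is 2 — two nappes meeting at a single point; a quadric.
Then, symmetries: the z ↦ −z reflection is a symmetry, so z appears only in even powers; the surface is invariant under rotation about z: p = q(x² + y², z).
Then, from the visible intercepts: a circular section at z = -1 has radius between 1 and 2; one z-axis crossing is at z = 0; it meets the y-axis at y = 0 (among the integer gridlines).
Finally, assembling these constraints gives the stated polynomial.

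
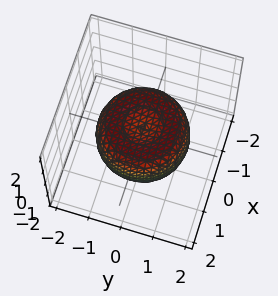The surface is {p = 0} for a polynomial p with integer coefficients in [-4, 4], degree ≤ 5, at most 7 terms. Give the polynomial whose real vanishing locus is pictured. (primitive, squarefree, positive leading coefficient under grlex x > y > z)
2*x^4 + 4*x^2*y^2 + 2*y^4 - 3*x^2 - 3*y^2 + 3*z^2 - 1

First, degree: the shape is more complex than any degree-3 surface, so deg p = 4.
Then, symmetries: rotational symmetry about the z-axis ⇒ p depends on x, y only through x² + y².
Next, checking where it meets the axes: a circular section at z = 0 has radius between 1 and 2.
Finally, together with the visible shape, these determine p as stated.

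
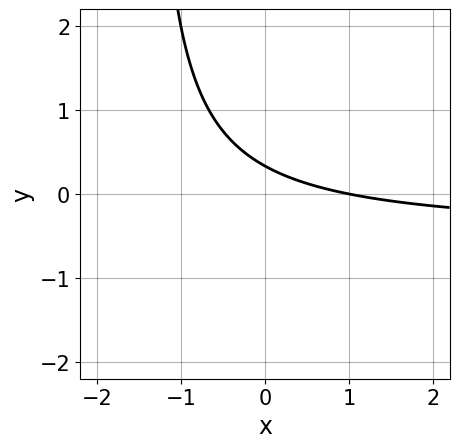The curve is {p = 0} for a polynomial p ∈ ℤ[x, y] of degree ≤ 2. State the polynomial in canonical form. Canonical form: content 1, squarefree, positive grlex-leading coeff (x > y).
2*x*y + x + 3*y - 1

First, the degree is 2 — the shape is more complex than any degree-1 curve.
Next, from the visible intercepts: one x-axis crossing is at x = 1.
Finally, the integer polynomial consistent with all of this is the stated p.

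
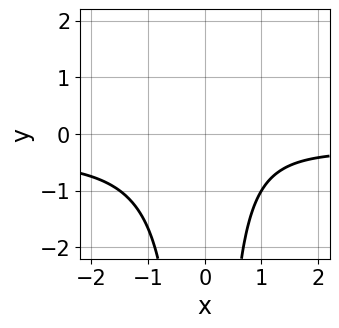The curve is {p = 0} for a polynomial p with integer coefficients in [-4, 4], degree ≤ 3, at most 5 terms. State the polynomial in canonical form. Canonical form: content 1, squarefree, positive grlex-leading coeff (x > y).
3*x^2*y + x^2 - x + 3

1. Degree: a generic line meets the curve in up to 3 points, so deg p = 3.
2. From the visible intercepts: the curve avoids every integer y-axis point in the box; no x-intercept at any integer in the box.
3. Matching integer coefficients to the picture gives p.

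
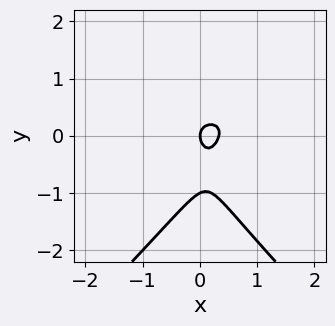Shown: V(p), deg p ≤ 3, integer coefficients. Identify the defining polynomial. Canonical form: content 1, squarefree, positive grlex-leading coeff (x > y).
(a) Degree: a generic line meets the curve in up to 3 points, so deg p = 3.
(b) From the axis intercepts and sections: the y-axis gridline crossings are at y ∈ {-1, 0}; one x-axis crossing is at x = 0.
(c) Fitting integer coefficients to these (and the overall shape) gives p.

2*x^2*y - 2*y^3 - 3*x^2 - 2*y^2 + x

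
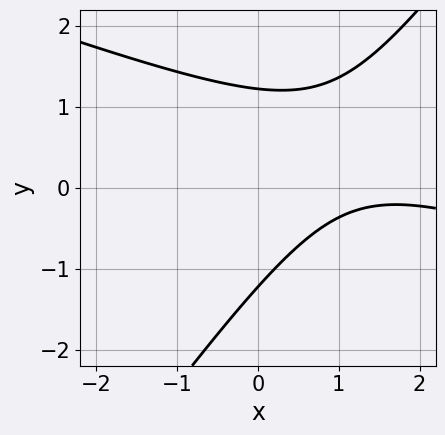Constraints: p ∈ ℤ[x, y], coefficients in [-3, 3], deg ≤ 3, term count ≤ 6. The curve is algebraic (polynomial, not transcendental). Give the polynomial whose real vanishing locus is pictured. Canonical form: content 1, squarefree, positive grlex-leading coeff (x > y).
x^2 + 2*x*y - 2*y^2 - 3*x + 3

1. deg p = 2. The shape is more complex than any degree-1 curve.
2. From the axis intercepts and sections: the curve avoids every integer x-axis point in the box.
3. Solving for integer coefficients yields p as stated.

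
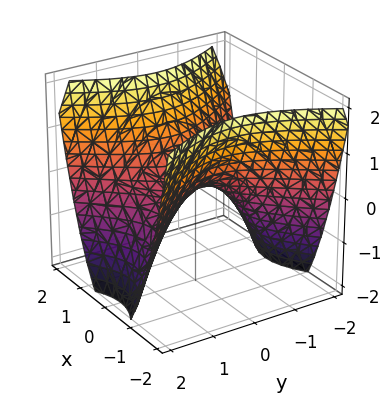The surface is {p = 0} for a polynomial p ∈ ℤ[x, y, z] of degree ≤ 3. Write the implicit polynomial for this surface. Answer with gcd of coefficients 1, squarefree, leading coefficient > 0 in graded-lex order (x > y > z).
First, deg p = 2. A hyperbolic paraboloid; a quadric.
Then, symmetries: the y ↦ −y reflection is a symmetry, so y appears only in even powers; it's symmetric under x → −x, forcing even powers of x.
Then, observable constraints: one z-axis crossing is at z = 0; one x-axis crossing is at x = 0; it crosses the y-axis at the gridline y = 0.
Finally, these observations pin down the coefficients.

3*x^2 - 2*y^2 - 3*z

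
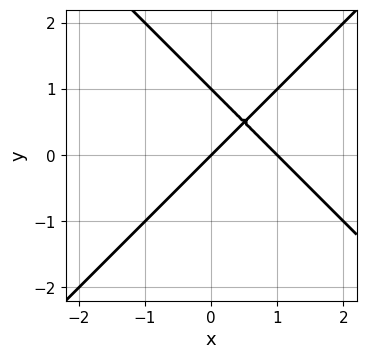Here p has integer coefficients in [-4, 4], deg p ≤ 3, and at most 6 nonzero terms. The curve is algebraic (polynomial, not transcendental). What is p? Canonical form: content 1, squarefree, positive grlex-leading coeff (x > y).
1. Degree: the shape is more complex than any degree-1 curve, so deg p = 2.
2. Reading off the gridlines: among the integer gridlines, it crosses the y-axis at y ∈ {0, 1}; the x-axis gridline crossings are at x ∈ {0, 1}.
3. Assembling these constraints gives the stated polynomial.

x^2 - y^2 - x + y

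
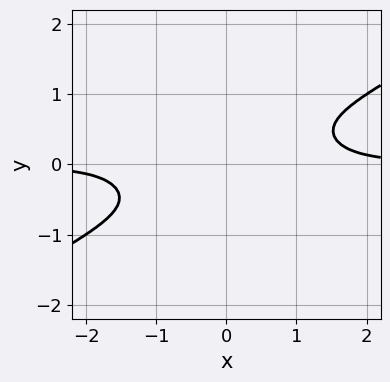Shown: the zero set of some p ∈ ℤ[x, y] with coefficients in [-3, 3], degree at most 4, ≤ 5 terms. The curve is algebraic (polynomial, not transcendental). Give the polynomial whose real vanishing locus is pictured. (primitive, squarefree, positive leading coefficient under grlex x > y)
(a) deg p = 4. No degree-3 curve has this shape.
(b) From the visible intercepts: it misses every integer gridline on the x-axis; it misses every integer gridline on the y-axis.
(c) Together with the visible shape, these determine p as stated.

x^3*y - x^2*y^2 - 3*y^4 - 1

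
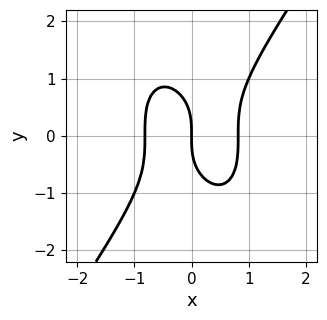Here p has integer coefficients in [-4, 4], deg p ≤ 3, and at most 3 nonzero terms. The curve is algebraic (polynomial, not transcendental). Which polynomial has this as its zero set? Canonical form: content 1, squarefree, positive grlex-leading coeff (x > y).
3*x^3 - y^3 - 2*x

(a) The degree is 3 — the shape is more complex than any degree-2 curve.
(b) Against the integer gridlines: it meets the y-axis at y = 0 (among the integer gridlines); one x-axis crossing is at x = 0.
(c) Solving for integer coefficients yields p as stated.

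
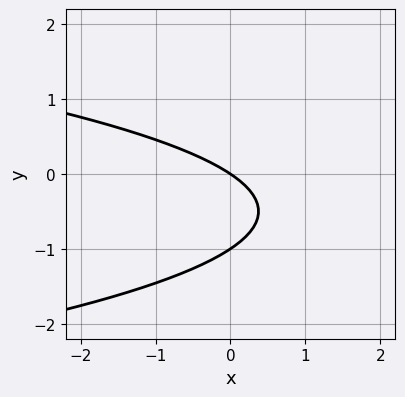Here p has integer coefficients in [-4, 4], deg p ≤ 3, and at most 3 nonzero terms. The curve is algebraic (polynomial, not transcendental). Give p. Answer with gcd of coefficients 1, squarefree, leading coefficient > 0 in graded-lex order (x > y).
3*y^2 + 2*x + 3*y

First, degree: no degree-1 curve has this shape, so deg p = 2.
Then, from the axis intercepts and sections: the y-axis gridline crossings are at y ∈ {-1, 0}; it meets the x-axis at x = 0 (among the integer gridlines).
Finally, assembling these constraints gives the stated polynomial.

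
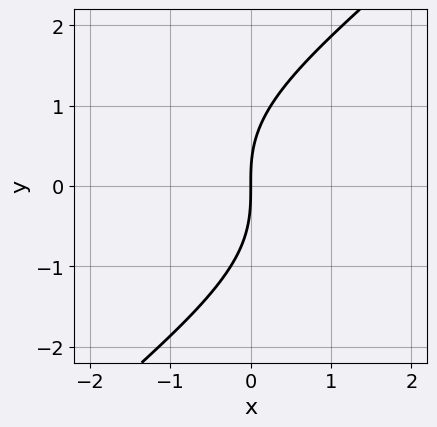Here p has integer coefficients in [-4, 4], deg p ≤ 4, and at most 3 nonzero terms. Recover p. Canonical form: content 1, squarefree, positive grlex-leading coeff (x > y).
1. deg p = 3. No degree-2 curve has this shape.
2. From the visible intercepts: one x-axis crossing is at x = 0; one y-axis crossing is at y = 0.
3. Fitting integer coefficients to these (and the overall shape) gives p.

x*y^2 - y^3 + 3*x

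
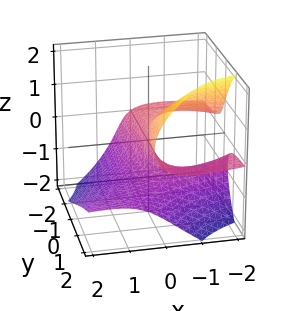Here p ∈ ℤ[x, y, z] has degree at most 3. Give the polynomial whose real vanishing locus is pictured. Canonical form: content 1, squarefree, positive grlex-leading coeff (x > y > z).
3*x*y*z + 2*z^3 + x^2 - 2*y*z + 3*x

1. Degree: a generic line meets the surface in up to 3 points, so deg p = 3.
2. Checking where it meets the axes: it crosses the x-axis at the gridline x = 0; the visible y-axis segment lies entirely on the surface; it crosses the z-axis at the gridline z = 0.
3. Together with the visible shape, these determine p as stated.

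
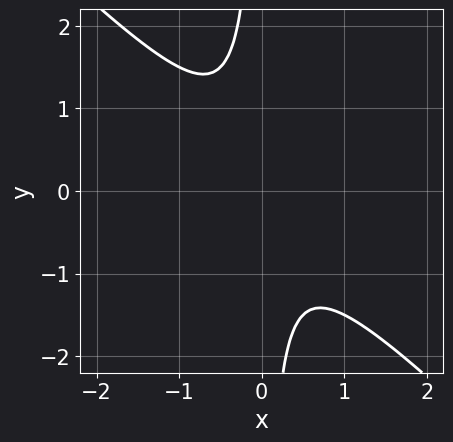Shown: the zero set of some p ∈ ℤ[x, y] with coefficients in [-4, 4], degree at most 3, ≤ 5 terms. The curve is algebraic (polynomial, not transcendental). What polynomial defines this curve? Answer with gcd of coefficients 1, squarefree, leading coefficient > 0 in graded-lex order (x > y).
2*x^2 + 2*x*y + 1

(a) Degree: a generic line meets the curve in up to 2 points, so deg p = 2.
(b) Observable constraints: no y-intercept at any integer in the box; it misses every integer gridline on the x-axis.
(c) These observations pin down the coefficients.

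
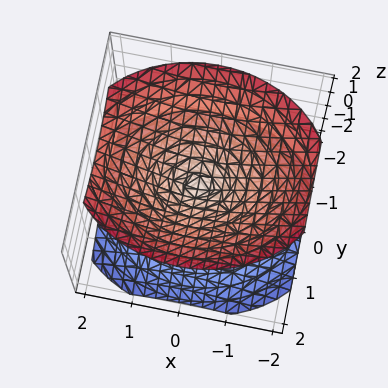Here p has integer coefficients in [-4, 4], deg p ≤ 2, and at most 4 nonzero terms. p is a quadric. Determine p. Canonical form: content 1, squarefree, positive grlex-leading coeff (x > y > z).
1. The picture has 2 separate pieces.
2. Degree: a double cone through the origin; a quadric, so deg p = 2.
3. Symmetries: the z ↦ −z reflection is a symmetry, so z appears only in even powers; mirror symmetry y ↦ −y ⇒ only even powers of y; it's symmetric under x → −x, forcing even powers of x.
4. From the visible intercepts: it meets the z-axis at z = 0 (among the integer gridlines); it meets the x-axis at x = 0 (among the integer gridlines).
5. Matching integer coefficients to the picture gives p.

2*x^2 + 3*y^2 - 3*z^2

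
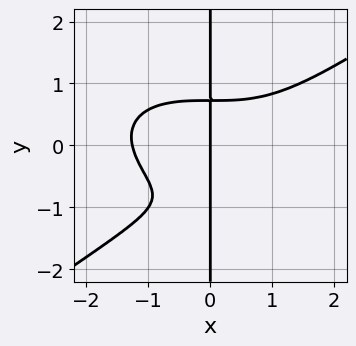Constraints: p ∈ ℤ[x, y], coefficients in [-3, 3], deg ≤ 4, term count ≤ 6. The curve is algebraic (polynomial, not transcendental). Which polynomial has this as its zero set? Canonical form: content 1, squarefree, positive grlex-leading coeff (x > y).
The degree is 4 — a generic line meets the curve in up to 4 points.
Reading off the gridlines: every point of the y-axis in the box is on the curve; it meets the x-axis at x = 0 (among the integer gridlines).
Fitting integer coefficients to these (and the overall shape) gives p.

x^4 - 3*x*y^3 - 3*x*y^2 + x*y + 2*x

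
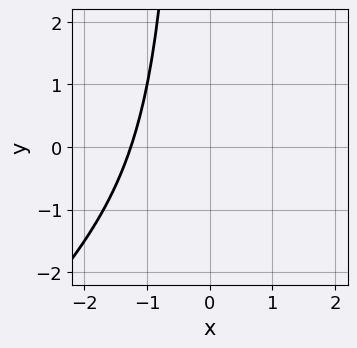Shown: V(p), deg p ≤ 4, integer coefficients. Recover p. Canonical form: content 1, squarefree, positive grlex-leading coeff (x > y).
x^3 - x^2*y + 2

Degree: the shape is more complex than any degree-2 curve, so deg p = 3.
Reading off the gridlines: no y-intercept at any integer in the box.
Assembling these constraints gives the stated polynomial.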